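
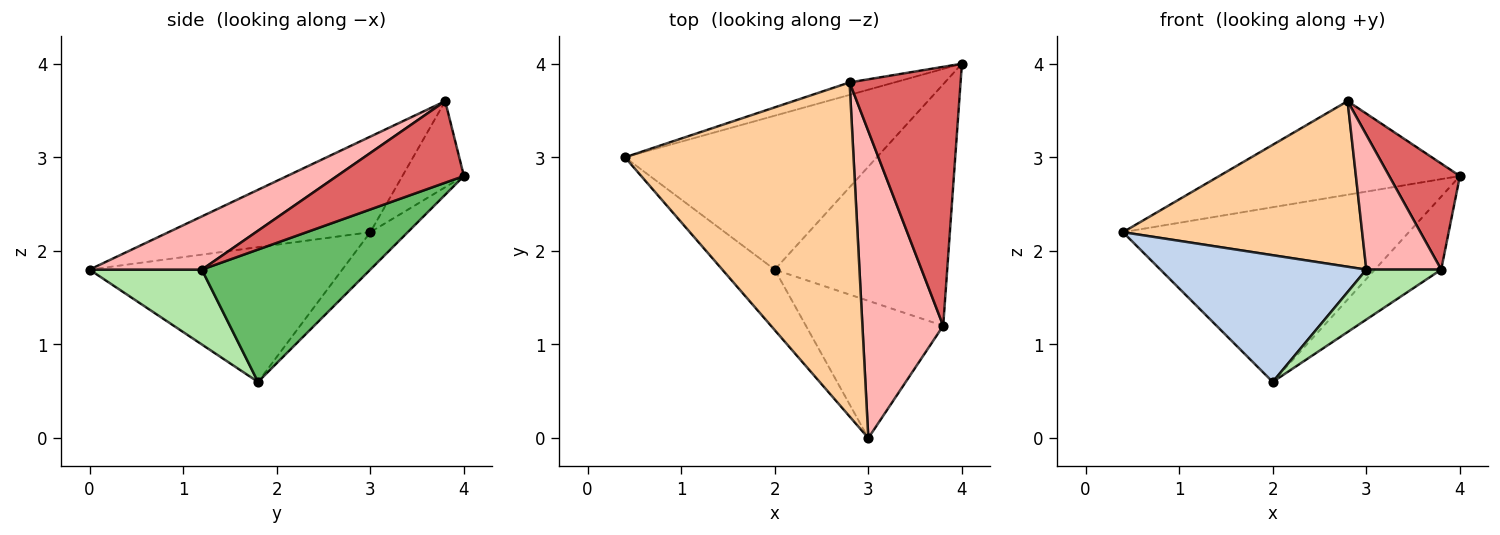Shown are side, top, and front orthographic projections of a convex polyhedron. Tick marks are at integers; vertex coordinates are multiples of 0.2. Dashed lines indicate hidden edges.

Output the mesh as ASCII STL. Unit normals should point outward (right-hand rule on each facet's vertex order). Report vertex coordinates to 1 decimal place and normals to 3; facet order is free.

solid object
 facet normal -0.098 0.747 -0.658
  outer loop
   vertex 2.0 1.8 0.6
   vertex 0.4 3.0 2.2
   vertex 4.0 4.0 2.8
  endloop
 endfacet
 facet normal -0.742 -0.605 -0.289
  outer loop
   vertex 2.0 1.8 0.6
   vertex 3.0 0.0 1.8
   vertex 0.4 3.0 2.2
  endloop
 endfacet
 facet normal -0.246 0.961 -0.128
  outer loop
   vertex 2.8 3.8 3.6
   vertex 4.0 4.0 2.8
   vertex 0.4 3.0 2.2
  endloop
 endfacet
 facet normal -0.351 -0.416 0.839
  outer loop
   vertex 2.8 3.8 3.6
   vertex 0.4 3.0 2.2
   vertex 3.0 0.0 1.8
  endloop
 endfacet
 facet normal 0.592 0.233 -0.771
  outer loop
   vertex 3.8 1.2 1.8
   vertex 2.0 1.8 0.6
   vertex 4.0 4.0 2.8
  endloop
 endfacet
 facet normal 0.456 -0.304 -0.836
  outer loop
   vertex 3.8 1.2 1.8
   vertex 3.0 0.0 1.8
   vertex 2.0 1.8 0.6
  endloop
 endfacet
 facet normal 0.562 -0.313 0.765
  outer loop
   vertex 3.8 1.2 1.8
   vertex 4.0 4.0 2.8
   vertex 2.8 3.8 3.6
  endloop
 endfacet
 facet normal 0.516 -0.344 0.784
  outer loop
   vertex 3.8 1.2 1.8
   vertex 2.8 3.8 3.6
   vertex 3.0 0.0 1.8
  endloop
 endfacet
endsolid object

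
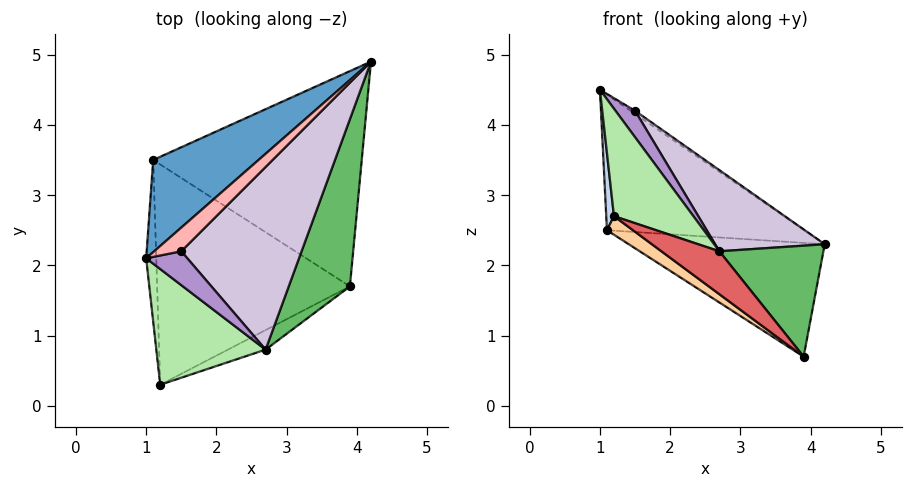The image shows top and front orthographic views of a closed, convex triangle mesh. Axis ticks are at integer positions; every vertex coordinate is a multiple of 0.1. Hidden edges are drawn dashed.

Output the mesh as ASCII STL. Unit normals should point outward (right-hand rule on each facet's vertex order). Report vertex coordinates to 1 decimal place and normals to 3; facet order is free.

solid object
 facet normal -0.320 0.784 0.533
  outer loop
   vertex 1.1 3.5 2.5
   vertex 1.0 2.1 4.5
   vertex 4.2 4.9 2.3
  endloop
 endfacet
 facet normal -0.997 -0.036 -0.075
  outer loop
   vertex 1.1 3.5 2.5
   vertex 1.2 0.3 2.7
   vertex 1.0 2.1 4.5
  endloop
 endfacet
 facet normal -0.259 0.451 -0.854
  outer loop
   vertex 1.1 3.5 2.5
   vertex 4.2 4.9 2.3
   vertex 3.9 1.7 0.7
  endloop
 endfacet
 facet normal -0.570 -0.069 -0.818
  outer loop
   vertex 1.1 3.5 2.5
   vertex 3.9 1.7 0.7
   vertex 1.2 0.3 2.7
  endloop
 endfacet
 facet normal 0.824 -0.313 0.472
  outer loop
   vertex 2.7 0.8 2.2
   vertex 3.9 1.7 0.7
   vertex 4.2 4.9 2.3
  endloop
 endfacet
 facet normal 0.426 -0.616 0.663
  outer loop
   vertex 2.7 0.8 2.2
   vertex 1.0 2.1 4.5
   vertex 1.2 0.3 2.7
  endloop
 endfacet
 facet normal 0.163 -0.898 -0.408
  outer loop
   vertex 2.7 0.8 2.2
   vertex 1.2 0.3 2.7
   vertex 3.9 1.7 0.7
  endloop
 endfacet
 facet normal 0.495 0.112 0.862
  outer loop
   vertex 1.5 2.2 4.2
   vertex 4.2 4.9 2.3
   vertex 1.0 2.1 4.5
  endloop
 endfacet
 facet normal 0.512 -0.529 0.677
  outer loop
   vertex 1.5 2.2 4.2
   vertex 1.0 2.1 4.5
   vertex 2.7 0.8 2.2
  endloop
 endfacet
 facet normal 0.724 -0.280 0.630
  outer loop
   vertex 1.5 2.2 4.2
   vertex 2.7 0.8 2.2
   vertex 4.2 4.9 2.3
  endloop
 endfacet
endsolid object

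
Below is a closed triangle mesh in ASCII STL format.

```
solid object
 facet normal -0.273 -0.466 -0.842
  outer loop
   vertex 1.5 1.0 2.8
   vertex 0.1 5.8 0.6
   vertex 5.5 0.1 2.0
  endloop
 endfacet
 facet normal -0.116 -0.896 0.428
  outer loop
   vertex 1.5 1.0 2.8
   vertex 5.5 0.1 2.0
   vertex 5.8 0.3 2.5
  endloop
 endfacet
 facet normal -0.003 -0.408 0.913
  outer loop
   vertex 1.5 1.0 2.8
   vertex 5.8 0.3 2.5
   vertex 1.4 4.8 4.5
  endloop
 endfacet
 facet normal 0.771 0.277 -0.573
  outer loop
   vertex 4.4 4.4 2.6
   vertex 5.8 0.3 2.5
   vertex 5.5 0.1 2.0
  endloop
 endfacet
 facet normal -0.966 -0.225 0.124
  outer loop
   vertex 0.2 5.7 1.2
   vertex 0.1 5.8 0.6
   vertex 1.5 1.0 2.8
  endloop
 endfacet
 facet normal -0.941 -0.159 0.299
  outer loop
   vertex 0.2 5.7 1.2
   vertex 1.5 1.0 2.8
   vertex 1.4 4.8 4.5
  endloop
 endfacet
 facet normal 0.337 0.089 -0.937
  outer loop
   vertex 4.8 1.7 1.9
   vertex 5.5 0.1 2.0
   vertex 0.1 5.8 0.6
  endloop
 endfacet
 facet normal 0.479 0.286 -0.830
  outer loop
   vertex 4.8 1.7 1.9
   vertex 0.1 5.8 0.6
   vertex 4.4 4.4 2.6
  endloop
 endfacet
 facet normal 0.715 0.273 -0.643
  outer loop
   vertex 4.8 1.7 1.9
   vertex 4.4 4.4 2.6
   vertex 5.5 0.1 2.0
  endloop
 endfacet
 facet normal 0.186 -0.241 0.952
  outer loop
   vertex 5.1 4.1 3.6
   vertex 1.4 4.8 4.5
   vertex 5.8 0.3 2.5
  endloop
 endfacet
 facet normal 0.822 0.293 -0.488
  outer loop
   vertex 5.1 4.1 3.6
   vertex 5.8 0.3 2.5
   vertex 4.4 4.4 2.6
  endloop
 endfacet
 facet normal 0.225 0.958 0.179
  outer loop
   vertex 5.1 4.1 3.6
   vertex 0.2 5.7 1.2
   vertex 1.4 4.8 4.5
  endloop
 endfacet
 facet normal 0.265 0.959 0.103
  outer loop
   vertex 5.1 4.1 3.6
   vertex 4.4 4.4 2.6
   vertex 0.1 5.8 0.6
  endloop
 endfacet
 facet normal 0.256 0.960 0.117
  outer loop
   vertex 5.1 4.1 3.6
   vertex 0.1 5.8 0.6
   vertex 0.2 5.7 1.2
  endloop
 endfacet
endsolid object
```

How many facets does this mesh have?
14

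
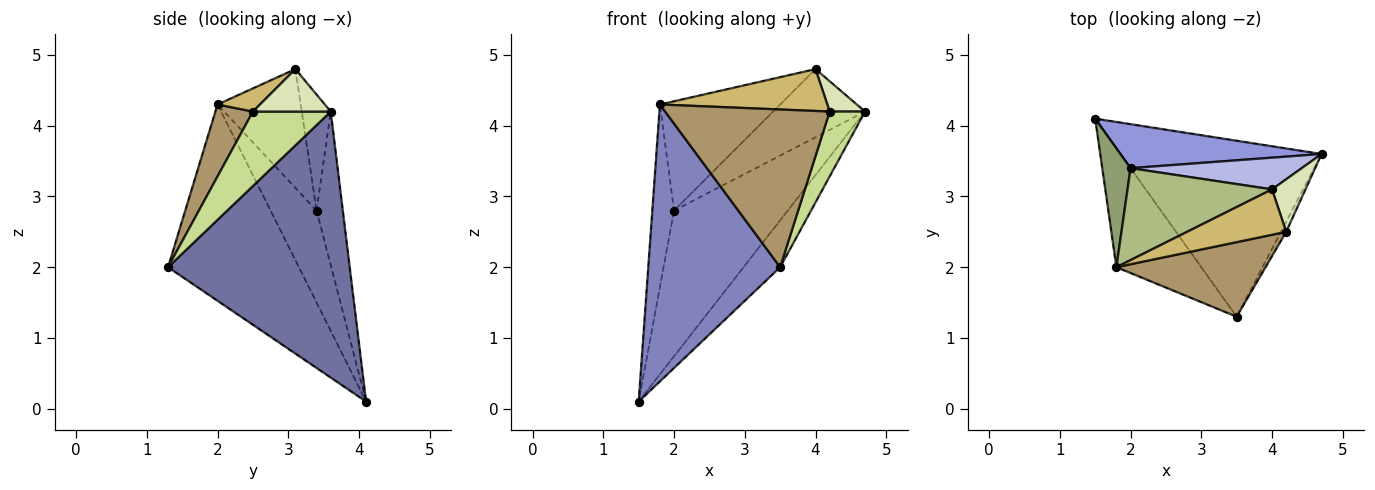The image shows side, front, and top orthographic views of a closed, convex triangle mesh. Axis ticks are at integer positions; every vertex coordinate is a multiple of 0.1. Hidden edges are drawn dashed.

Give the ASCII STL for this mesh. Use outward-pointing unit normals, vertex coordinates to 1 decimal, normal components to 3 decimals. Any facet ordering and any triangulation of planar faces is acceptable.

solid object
 facet normal 0.788 0.159 -0.595
  outer loop
   vertex 3.5 1.3 2.0
   vertex 1.5 4.1 0.1
   vertex 4.7 3.6 4.2
  endloop
 endfacet
 facet normal -0.674 -0.679 -0.291
  outer loop
   vertex 1.8 2.0 4.3
   vertex 1.5 4.1 0.1
   vertex 3.5 1.3 2.0
  endloop
 endfacet
 facet normal -0.216 0.935 0.282
  outer loop
   vertex 2.0 3.4 2.8
   vertex 4.7 3.6 4.2
   vertex 1.5 4.1 0.1
  endloop
 endfacet
 facet normal -0.275 0.872 0.406
  outer loop
   vertex 2.0 3.4 2.8
   vertex 4.0 3.1 4.8
   vertex 4.7 3.6 4.2
  endloop
 endfacet
 facet normal -0.871 0.412 0.268
  outer loop
   vertex 2.0 3.4 2.8
   vertex 1.5 4.1 0.1
   vertex 1.8 2.0 4.3
  endloop
 endfacet
 facet normal -0.468 0.676 0.569
  outer loop
   vertex 2.0 3.4 2.8
   vertex 1.8 2.0 4.3
   vertex 4.0 3.1 4.8
  endloop
 endfacet
 facet normal 0.909 -0.413 -0.064
  outer loop
   vertex 4.2 2.5 4.2
   vertex 3.5 1.3 2.0
   vertex 4.7 3.6 4.2
  endloop
 endfacet
 facet normal 0.740 -0.336 0.583
  outer loop
   vertex 4.2 2.5 4.2
   vertex 4.7 3.6 4.2
   vertex 4.0 3.1 4.8
  endloop
 endfacet
 facet normal 0.202 -0.885 0.419
  outer loop
   vertex 4.2 2.5 4.2
   vertex 1.8 2.0 4.3
   vertex 3.5 1.3 2.0
  endloop
 endfacet
 facet normal 0.169 -0.668 0.725
  outer loop
   vertex 4.2 2.5 4.2
   vertex 4.0 3.1 4.8
   vertex 1.8 2.0 4.3
  endloop
 endfacet
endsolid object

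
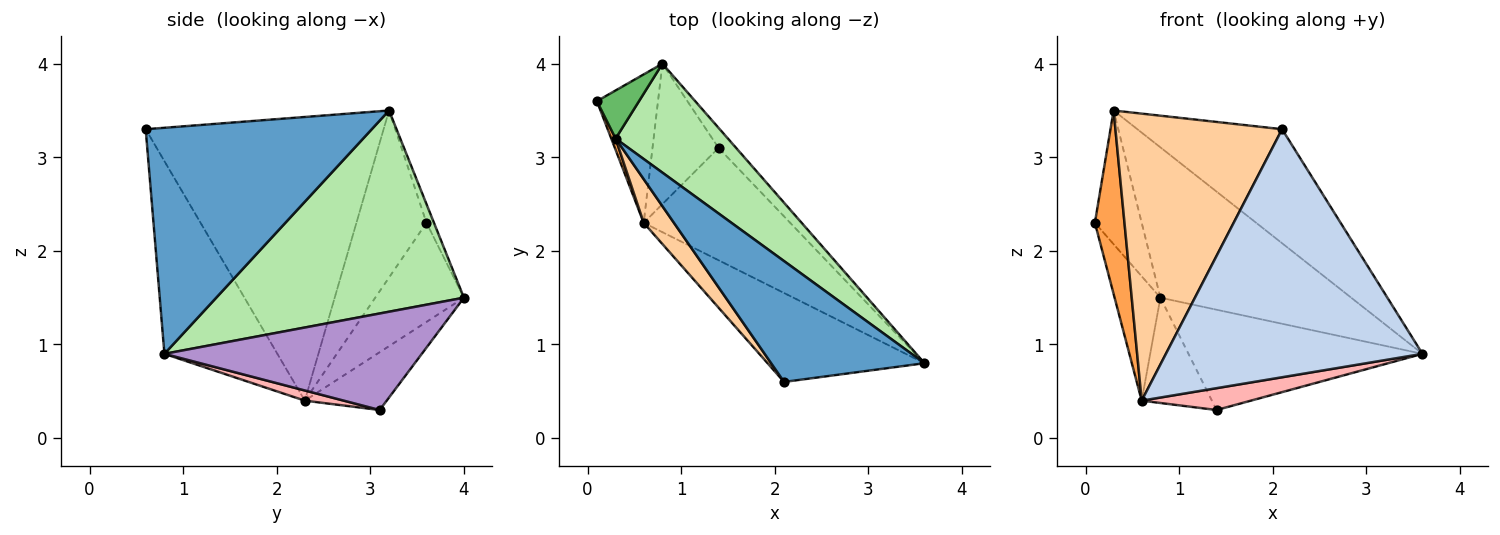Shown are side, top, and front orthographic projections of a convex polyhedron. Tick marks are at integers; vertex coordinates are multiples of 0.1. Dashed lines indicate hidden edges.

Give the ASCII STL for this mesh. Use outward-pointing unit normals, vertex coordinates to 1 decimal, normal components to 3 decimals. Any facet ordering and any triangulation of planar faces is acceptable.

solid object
 facet normal 0.731 0.468 0.496
  outer loop
   vertex 0.3 3.2 3.5
   vertex 2.1 0.6 3.3
   vertex 3.6 0.8 0.9
  endloop
 endfacet
 facet normal -0.383 -0.870 -0.312
  outer loop
   vertex 0.6 2.3 0.4
   vertex 3.6 0.8 0.9
   vertex 2.1 0.6 3.3
  endloop
 endfacet
 facet normal -0.921 -0.389 0.024
  outer loop
   vertex 0.6 2.3 0.4
   vertex 0.3 3.2 3.5
   vertex 0.1 3.6 2.3
  endloop
 endfacet
 facet normal -0.816 -0.572 0.087
  outer loop
   vertex 0.6 2.3 0.4
   vertex 2.1 0.6 3.3
   vertex 0.3 3.2 3.5
  endloop
 endfacet
 facet normal -0.149 0.930 0.335
  outer loop
   vertex 0.8 4.0 1.5
   vertex 0.1 3.6 2.3
   vertex 0.3 3.2 3.5
  endloop
 endfacet
 facet normal 0.725 0.558 0.404
  outer loop
   vertex 0.8 4.0 1.5
   vertex 0.3 3.2 3.5
   vertex 3.6 0.8 0.9
  endloop
 endfacet
 facet normal -0.779 0.403 -0.480
  outer loop
   vertex 0.8 4.0 1.5
   vertex 0.6 2.3 0.4
   vertex 0.1 3.6 2.3
  endloop
 endfacet
 facet normal 0.068 -0.190 -0.979
  outer loop
   vertex 1.4 3.1 0.3
   vertex 3.6 0.8 0.9
   vertex 0.6 2.3 0.4
  endloop
 endfacet
 facet normal 0.733 0.667 -0.133
  outer loop
   vertex 1.4 3.1 0.3
   vertex 0.8 4.0 1.5
   vertex 3.6 0.8 0.9
  endloop
 endfacet
 facet normal -0.573 0.492 -0.655
  outer loop
   vertex 1.4 3.1 0.3
   vertex 0.6 2.3 0.4
   vertex 0.8 4.0 1.5
  endloop
 endfacet
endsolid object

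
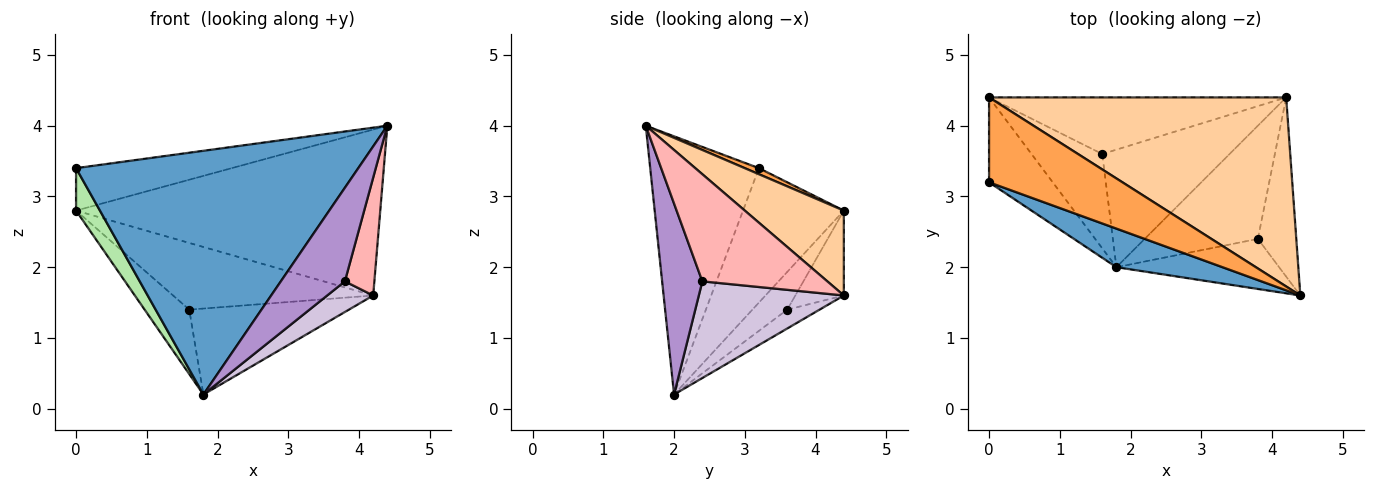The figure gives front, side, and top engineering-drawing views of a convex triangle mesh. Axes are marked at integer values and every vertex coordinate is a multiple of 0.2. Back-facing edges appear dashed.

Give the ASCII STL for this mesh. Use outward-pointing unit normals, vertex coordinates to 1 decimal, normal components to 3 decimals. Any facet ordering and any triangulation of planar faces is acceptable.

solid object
 facet normal -0.356 -0.923 0.146
  outer loop
   vertex 1.8 2.0 0.2
   vertex 4.4 1.6 4.0
   vertex 0.0 3.2 3.4
  endloop
 endfacet
 facet normal -0.119 0.586 -0.801
  outer loop
   vertex 1.6 3.6 1.4
   vertex 4.2 4.4 1.6
   vertex 1.8 2.0 0.2
  endloop
 endfacet
 facet normal 0.041 0.447 0.894
  outer loop
   vertex 0.0 4.4 2.8
   vertex 0.0 3.2 3.4
   vertex 4.4 1.6 4.0
  endloop
 endfacet
 facet normal 0.210 0.645 0.735
  outer loop
   vertex 0.0 4.4 2.8
   vertex 4.4 1.6 4.0
   vertex 4.2 4.4 1.6
  endloop
 endfacet
 facet normal -0.182 0.750 -0.636
  outer loop
   vertex 0.0 4.4 2.8
   vertex 4.2 4.4 1.6
   vertex 1.6 3.6 1.4
  endloop
 endfacet
 facet normal -0.884 -0.209 -0.419
  outer loop
   vertex 0.0 4.4 2.8
   vertex 1.8 2.0 0.2
   vertex 0.0 3.2 3.4
  endloop
 endfacet
 facet normal -0.403 0.516 -0.756
  outer loop
   vertex 0.0 4.4 2.8
   vertex 1.6 3.6 1.4
   vertex 1.8 2.0 0.2
  endloop
 endfacet
 facet normal 0.919 -0.217 -0.329
  outer loop
   vertex 3.8 2.4 1.8
   vertex 4.2 4.4 1.6
   vertex 4.4 1.6 4.0
  endloop
 endfacet
 facet normal 0.484 -0.771 -0.413
  outer loop
   vertex 3.8 2.4 1.8
   vertex 4.4 1.6 4.0
   vertex 1.8 2.0 0.2
  endloop
 endfacet
 facet normal 0.636 -0.202 -0.745
  outer loop
   vertex 3.8 2.4 1.8
   vertex 1.8 2.0 0.2
   vertex 4.2 4.4 1.6
  endloop
 endfacet
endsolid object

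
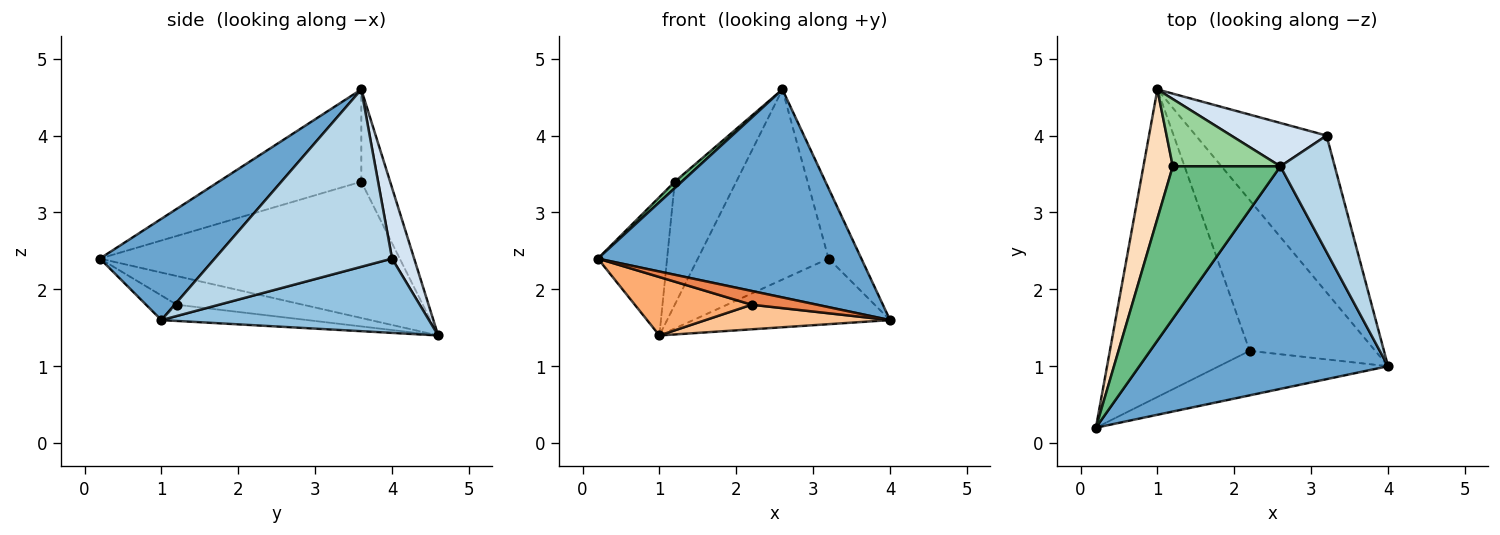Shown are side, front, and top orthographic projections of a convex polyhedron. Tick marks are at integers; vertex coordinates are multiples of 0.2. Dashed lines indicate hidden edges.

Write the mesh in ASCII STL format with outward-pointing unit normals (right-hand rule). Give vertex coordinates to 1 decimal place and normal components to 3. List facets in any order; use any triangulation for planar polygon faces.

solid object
 facet normal 0.285 -0.654 0.700
  outer loop
   vertex 2.6 3.6 4.6
   vertex 0.2 0.2 2.4
   vertex 4.0 1.0 1.6
  endloop
 endfacet
 facet normal 0.465 0.342 -0.817
  outer loop
   vertex 3.2 4.0 2.4
   vertex 4.0 1.0 1.6
   vertex 1.0 4.6 1.4
  endloop
 endfacet
 facet normal 0.942 0.174 0.288
  outer loop
   vertex 3.2 4.0 2.4
   vertex 2.6 3.6 4.6
   vertex 4.0 1.0 1.6
  endloop
 endfacet
 facet normal 0.163 0.962 0.219
  outer loop
   vertex 3.2 4.0 2.4
   vertex 1.0 4.6 1.4
   vertex 2.6 3.6 4.6
  endloop
 endfacet
 facet normal -0.138 -0.292 -0.946
  outer loop
   vertex 2.2 1.2 1.8
   vertex 4.0 1.0 1.6
   vertex 0.2 0.2 2.4
  endloop
 endfacet
 facet normal -0.197 -0.183 -0.963
  outer loop
   vertex 2.2 1.2 1.8
   vertex 0.2 0.2 2.4
   vertex 1.0 4.6 1.4
  endloop
 endfacet
 facet normal -0.127 -0.160 -0.979
  outer loop
   vertex 2.2 1.2 1.8
   vertex 1.0 4.6 1.4
   vertex 4.0 1.0 1.6
  endloop
 endfacet
 facet normal -0.954 0.220 0.205
  outer loop
   vertex 1.2 3.6 3.4
   vertex 1.0 4.6 1.4
   vertex 0.2 0.2 2.4
  endloop
 endfacet
 facet normal -0.650 -0.032 0.759
  outer loop
   vertex 1.2 3.6 3.4
   vertex 0.2 0.2 2.4
   vertex 2.6 3.6 4.6
  endloop
 endfacet
 facet normal -0.380 0.811 0.444
  outer loop
   vertex 1.2 3.6 3.4
   vertex 2.6 3.6 4.6
   vertex 1.0 4.6 1.4
  endloop
 endfacet
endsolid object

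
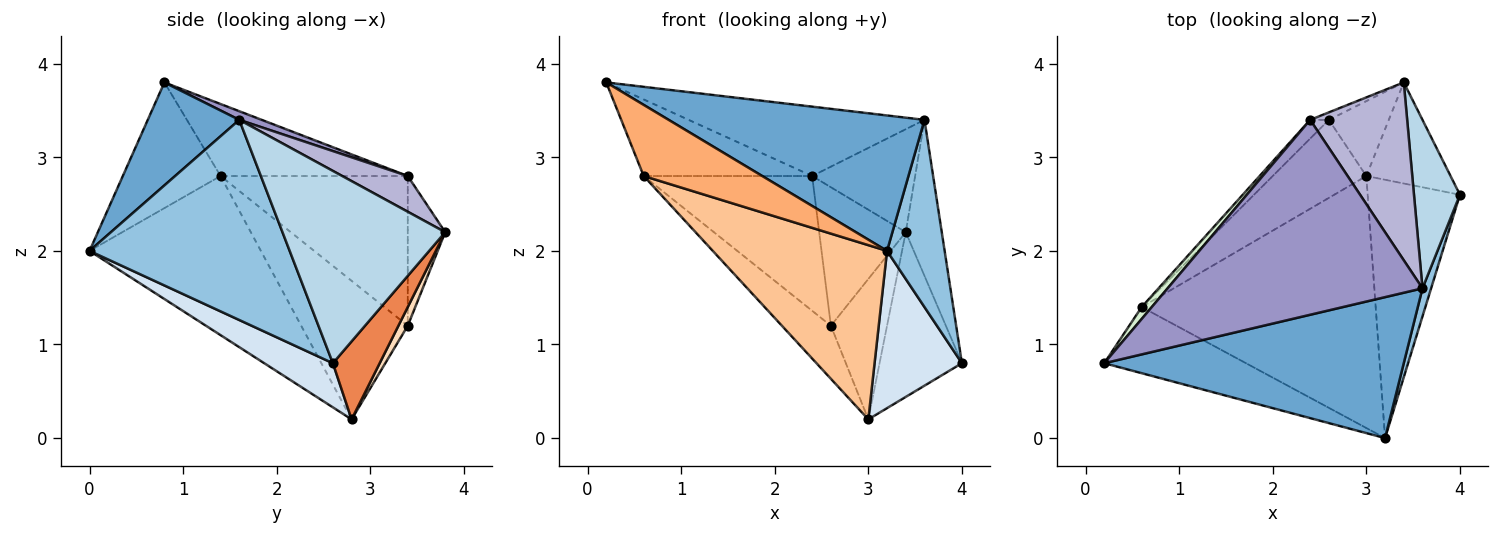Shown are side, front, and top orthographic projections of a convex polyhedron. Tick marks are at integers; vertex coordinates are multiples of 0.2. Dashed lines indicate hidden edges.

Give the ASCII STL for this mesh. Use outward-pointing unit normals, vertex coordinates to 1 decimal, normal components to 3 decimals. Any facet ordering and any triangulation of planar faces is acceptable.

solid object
 facet normal 0.241 -0.673 0.700
  outer loop
   vertex 3.6 1.6 3.4
   vertex 0.2 0.8 3.8
   vertex 3.2 0.0 2.0
  endloop
 endfacet
 facet normal 0.960 -0.276 0.041
  outer loop
   vertex 3.6 1.6 3.4
   vertex 3.2 0.0 2.0
   vertex 4.0 2.6 0.8
  endloop
 endfacet
 facet normal 0.951 0.210 0.227
  outer loop
   vertex 3.6 1.6 3.4
   vertex 4.0 2.6 0.8
   vertex 3.4 3.8 2.2
  endloop
 endfacet
 facet normal 0.378 -0.481 -0.791
  outer loop
   vertex 3.0 2.8 0.2
   vertex 4.0 2.6 0.8
   vertex 3.2 0.0 2.0
  endloop
 endfacet
 facet normal 0.436 0.767 -0.471
  outer loop
   vertex 3.0 2.8 0.2
   vertex 3.4 3.8 2.2
   vertex 4.0 2.6 0.8
  endloop
 endfacet
 facet normal -0.517 -0.627 -0.583
  outer loop
   vertex 0.6 1.4 2.8
   vertex 3.2 0.0 2.0
   vertex 0.2 0.8 3.8
  endloop
 endfacet
 facet normal -0.488 -0.496 -0.718
  outer loop
   vertex 0.6 1.4 2.8
   vertex 3.0 2.8 0.2
   vertex 3.2 0.0 2.0
  endloop
 endfacet
 facet normal 0.145 0.873 -0.466
  outer loop
   vertex 2.6 3.4 1.2
   vertex 3.4 3.8 2.2
   vertex 3.0 2.8 0.2
  endloop
 endfacet
 facet normal -0.774 0.356 -0.523
  outer loop
   vertex 2.6 3.4 1.2
   vertex 3.0 2.8 0.2
   vertex 0.6 1.4 2.8
  endloop
 endfacet
 facet normal -0.396 0.917 -0.050
  outer loop
   vertex 2.4 3.4 2.8
   vertex 3.4 3.8 2.2
   vertex 2.6 3.4 1.2
  endloop
 endfacet
 facet normal -0.740 0.666 -0.093
  outer loop
   vertex 2.4 3.4 2.8
   vertex 2.6 3.4 1.2
   vertex 0.6 1.4 2.8
  endloop
 endfacet
 facet normal -0.739 0.665 0.104
  outer loop
   vertex 2.4 3.4 2.8
   vertex 0.6 1.4 2.8
   vertex 0.2 0.8 3.8
  endloop
 endfacet
 facet normal 0.032 0.335 0.942
  outer loop
   vertex 2.4 3.4 2.8
   vertex 0.2 0.8 3.8
   vertex 3.6 1.6 3.4
  endloop
 endfacet
 facet normal 0.304 0.477 0.825
  outer loop
   vertex 2.4 3.4 2.8
   vertex 3.6 1.6 3.4
   vertex 3.4 3.8 2.2
  endloop
 endfacet
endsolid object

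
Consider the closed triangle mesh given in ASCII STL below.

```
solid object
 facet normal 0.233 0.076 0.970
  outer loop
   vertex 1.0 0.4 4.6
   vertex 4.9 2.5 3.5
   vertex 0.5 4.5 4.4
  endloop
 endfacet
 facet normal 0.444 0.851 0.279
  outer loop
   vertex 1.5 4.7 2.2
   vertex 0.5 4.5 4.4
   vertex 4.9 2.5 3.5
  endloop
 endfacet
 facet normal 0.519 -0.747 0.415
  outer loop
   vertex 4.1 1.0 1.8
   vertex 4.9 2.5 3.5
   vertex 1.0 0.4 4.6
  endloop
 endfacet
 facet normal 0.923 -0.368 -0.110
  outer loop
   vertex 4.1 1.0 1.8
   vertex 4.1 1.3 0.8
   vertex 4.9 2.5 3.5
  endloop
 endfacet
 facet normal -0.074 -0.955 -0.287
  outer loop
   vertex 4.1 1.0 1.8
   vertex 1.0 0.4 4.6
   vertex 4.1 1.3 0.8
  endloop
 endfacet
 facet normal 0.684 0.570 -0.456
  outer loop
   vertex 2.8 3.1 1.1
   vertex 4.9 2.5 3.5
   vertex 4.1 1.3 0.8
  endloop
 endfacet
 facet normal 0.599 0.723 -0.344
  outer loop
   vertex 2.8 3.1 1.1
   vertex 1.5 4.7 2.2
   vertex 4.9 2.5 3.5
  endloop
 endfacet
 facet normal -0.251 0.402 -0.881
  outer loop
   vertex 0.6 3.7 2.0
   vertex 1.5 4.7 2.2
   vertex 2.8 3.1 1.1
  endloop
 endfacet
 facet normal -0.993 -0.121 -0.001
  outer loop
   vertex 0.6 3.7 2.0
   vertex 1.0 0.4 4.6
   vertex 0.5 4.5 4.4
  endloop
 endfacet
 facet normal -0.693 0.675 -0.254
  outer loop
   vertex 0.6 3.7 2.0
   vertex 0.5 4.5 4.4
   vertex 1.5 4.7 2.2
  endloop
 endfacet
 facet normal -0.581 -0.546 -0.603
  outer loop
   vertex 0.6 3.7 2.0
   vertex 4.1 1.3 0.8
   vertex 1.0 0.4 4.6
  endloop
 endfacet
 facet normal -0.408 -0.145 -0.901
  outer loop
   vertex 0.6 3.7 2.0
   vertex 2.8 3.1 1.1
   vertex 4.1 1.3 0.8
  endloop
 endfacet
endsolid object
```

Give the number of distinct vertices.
8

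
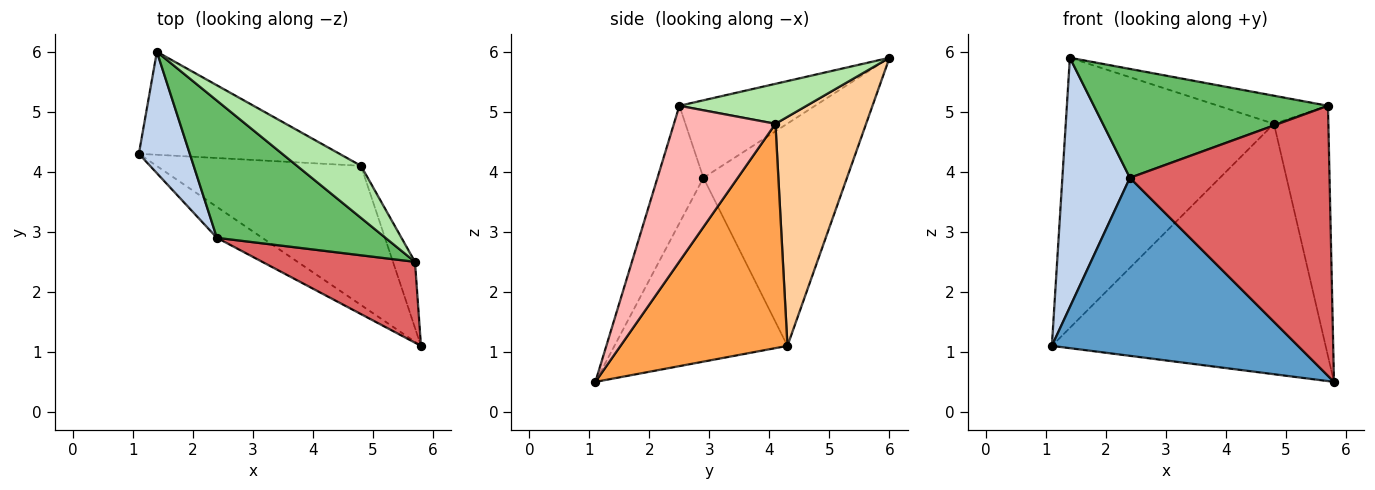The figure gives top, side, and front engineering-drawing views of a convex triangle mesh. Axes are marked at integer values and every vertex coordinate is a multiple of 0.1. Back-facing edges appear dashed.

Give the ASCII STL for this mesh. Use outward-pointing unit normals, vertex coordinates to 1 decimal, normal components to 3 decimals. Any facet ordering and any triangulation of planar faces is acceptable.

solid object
 facet normal -0.569 -0.810 -0.141
  outer loop
   vertex 2.4 2.9 3.9
   vertex 1.1 4.3 1.1
   vertex 5.8 1.1 0.5
  endloop
 endfacet
 facet normal -0.886 -0.417 0.203
  outer loop
   vertex 2.4 2.9 3.9
   vertex 1.4 6.0 5.9
   vertex 1.1 4.3 1.1
  endloop
 endfacet
 facet normal 0.470 0.771 -0.429
  outer loop
   vertex 4.8 4.1 4.8
   vertex 5.8 1.1 0.5
   vertex 1.1 4.3 1.1
  endloop
 endfacet
 facet normal 0.377 0.865 -0.330
  outer loop
   vertex 4.8 4.1 4.8
   vertex 1.1 4.3 1.1
   vertex 1.4 6.0 5.9
  endloop
 endfacet
 facet normal -0.339 -0.585 0.737
  outer loop
   vertex 5.7 2.5 5.1
   vertex 1.4 6.0 5.9
   vertex 2.4 2.9 3.9
  endloop
 endfacet
 facet normal 0.482 0.416 0.771
  outer loop
   vertex 5.7 2.5 5.1
   vertex 4.8 4.1 4.8
   vertex 1.4 6.0 5.9
  endloop
 endfacet
 facet normal -0.215 -0.936 0.280
  outer loop
   vertex 5.7 2.5 5.1
   vertex 2.4 2.9 3.9
   vertex 5.8 1.1 0.5
  endloop
 endfacet
 facet normal 0.875 0.469 -0.124
  outer loop
   vertex 5.7 2.5 5.1
   vertex 5.8 1.1 0.5
   vertex 4.8 4.1 4.8
  endloop
 endfacet
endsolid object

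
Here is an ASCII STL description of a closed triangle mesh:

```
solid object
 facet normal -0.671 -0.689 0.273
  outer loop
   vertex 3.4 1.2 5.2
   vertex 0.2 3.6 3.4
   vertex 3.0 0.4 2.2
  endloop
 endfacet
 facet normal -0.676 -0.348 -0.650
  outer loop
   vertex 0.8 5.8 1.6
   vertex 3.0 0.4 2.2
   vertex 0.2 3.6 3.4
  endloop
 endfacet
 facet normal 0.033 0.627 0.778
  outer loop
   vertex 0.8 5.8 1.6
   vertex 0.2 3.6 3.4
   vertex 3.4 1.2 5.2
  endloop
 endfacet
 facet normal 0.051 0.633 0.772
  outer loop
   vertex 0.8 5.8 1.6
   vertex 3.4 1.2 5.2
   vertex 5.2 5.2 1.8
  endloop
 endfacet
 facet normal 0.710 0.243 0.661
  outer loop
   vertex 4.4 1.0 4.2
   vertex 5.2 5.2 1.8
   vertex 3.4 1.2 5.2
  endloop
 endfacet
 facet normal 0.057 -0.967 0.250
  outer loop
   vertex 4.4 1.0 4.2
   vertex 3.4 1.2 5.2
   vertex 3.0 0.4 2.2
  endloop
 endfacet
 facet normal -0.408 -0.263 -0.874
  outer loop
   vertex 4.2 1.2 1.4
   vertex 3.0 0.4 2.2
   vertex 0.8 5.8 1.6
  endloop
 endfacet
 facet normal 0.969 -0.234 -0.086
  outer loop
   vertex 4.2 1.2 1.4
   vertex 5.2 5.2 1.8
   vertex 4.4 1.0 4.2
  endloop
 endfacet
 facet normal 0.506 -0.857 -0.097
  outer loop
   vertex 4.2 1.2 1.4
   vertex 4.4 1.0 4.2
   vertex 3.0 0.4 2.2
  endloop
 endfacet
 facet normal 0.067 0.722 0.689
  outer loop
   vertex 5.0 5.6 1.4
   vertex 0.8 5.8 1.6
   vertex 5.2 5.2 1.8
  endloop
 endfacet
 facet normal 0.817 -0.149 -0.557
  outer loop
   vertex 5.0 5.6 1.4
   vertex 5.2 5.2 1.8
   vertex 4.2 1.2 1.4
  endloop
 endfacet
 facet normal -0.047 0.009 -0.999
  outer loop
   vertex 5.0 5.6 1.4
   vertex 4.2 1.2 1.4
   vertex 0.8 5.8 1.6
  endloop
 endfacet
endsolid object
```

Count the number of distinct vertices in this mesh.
8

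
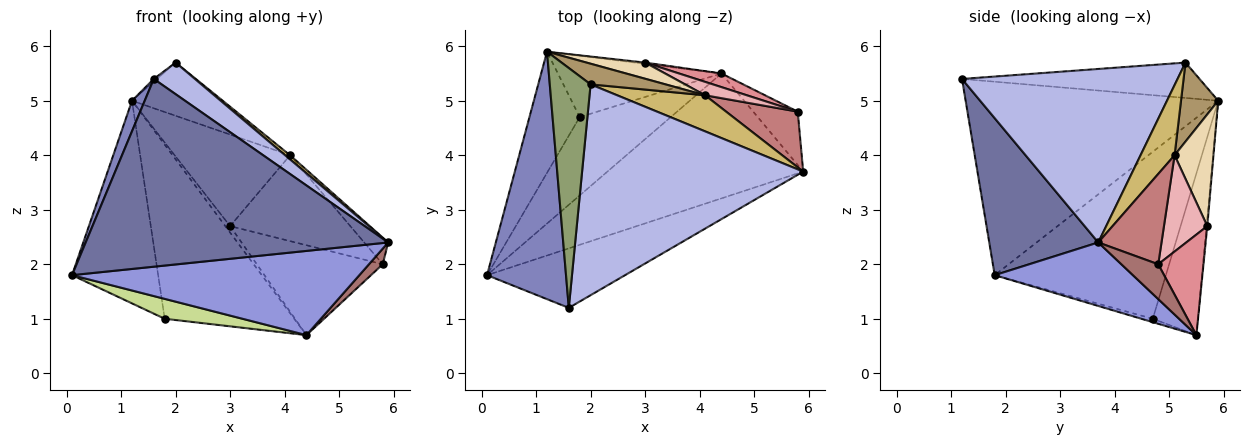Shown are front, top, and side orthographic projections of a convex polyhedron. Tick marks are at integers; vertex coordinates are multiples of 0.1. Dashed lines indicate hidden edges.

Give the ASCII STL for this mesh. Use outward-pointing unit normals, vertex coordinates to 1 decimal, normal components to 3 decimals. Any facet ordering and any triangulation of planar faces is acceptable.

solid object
 facet normal 0.325 -0.902 -0.286
  outer loop
   vertex 1.6 1.2 5.4
   vertex 0.1 1.8 1.8
   vertex 5.9 3.7 2.4
  endloop
 endfacet
 facet normal -0.925 -0.047 0.378
  outer loop
   vertex 1.6 1.2 5.4
   vertex 1.2 5.9 5.0
   vertex 0.1 1.8 1.8
  endloop
 endfacet
 facet normal 0.260 -0.540 -0.801
  outer loop
   vertex 4.4 5.5 0.7
   vertex 5.9 3.7 2.4
   vertex 0.1 1.8 1.8
  endloop
 endfacet
 facet normal 0.613 -0.117 0.781
  outer loop
   vertex 2.0 5.3 5.7
   vertex 1.6 1.2 5.4
   vertex 5.9 3.7 2.4
  endloop
 endfacet
 facet normal -0.655 0.009 0.756
  outer loop
   vertex 2.0 5.3 5.7
   vertex 1.2 5.9 5.0
   vertex 1.6 1.2 5.4
  endloop
 endfacet
 facet normal -0.863 0.434 -0.260
  outer loop
   vertex 1.8 4.7 1.0
   vertex 0.1 1.8 1.8
   vertex 1.2 5.9 5.0
  endloop
 endfacet
 facet normal -0.036 -0.246 -0.969
  outer loop
   vertex 1.8 4.7 1.0
   vertex 4.4 5.5 0.7
   vertex 0.1 1.8 1.8
  endloop
 endfacet
 facet normal -0.312 0.896 -0.316
  outer loop
   vertex 1.8 4.7 1.0
   vertex 1.2 5.9 5.0
   vertex 4.4 5.5 0.7
  endloop
 endfacet
 facet normal 0.357 0.871 0.338
  outer loop
   vertex 4.1 5.1 4.0
   vertex 1.2 5.9 5.0
   vertex 2.0 5.3 5.7
  endloop
 endfacet
 facet normal 0.621 -0.090 0.778
  outer loop
   vertex 4.1 5.1 4.0
   vertex 2.0 5.3 5.7
   vertex 5.9 3.7 2.4
  endloop
 endfacet
 facet normal -0.153 0.967 -0.204
  outer loop
   vertex 3.0 5.7 2.7
   vertex 4.4 5.5 0.7
   vertex 1.2 5.9 5.0
  endloop
 endfacet
 facet normal 0.315 0.935 0.165
  outer loop
   vertex 3.0 5.7 2.7
   vertex 1.2 5.9 5.0
   vertex 4.1 5.1 4.0
  endloop
 endfacet
 facet normal 0.600 -0.225 -0.768
  outer loop
   vertex 5.8 4.8 2.0
   vertex 5.9 3.7 2.4
   vertex 4.4 5.5 0.7
  endloop
 endfacet
 facet normal 0.751 0.285 0.596
  outer loop
   vertex 5.8 4.8 2.0
   vertex 4.1 5.1 4.0
   vertex 5.9 3.7 2.4
  endloop
 endfacet
 facet normal 0.335 0.932 0.141
  outer loop
   vertex 5.8 4.8 2.0
   vertex 4.4 5.5 0.7
   vertex 3.0 5.7 2.7
  endloop
 endfacet
 facet normal 0.336 0.931 0.146
  outer loop
   vertex 5.8 4.8 2.0
   vertex 3.0 5.7 2.7
   vertex 4.1 5.1 4.0
  endloop
 endfacet
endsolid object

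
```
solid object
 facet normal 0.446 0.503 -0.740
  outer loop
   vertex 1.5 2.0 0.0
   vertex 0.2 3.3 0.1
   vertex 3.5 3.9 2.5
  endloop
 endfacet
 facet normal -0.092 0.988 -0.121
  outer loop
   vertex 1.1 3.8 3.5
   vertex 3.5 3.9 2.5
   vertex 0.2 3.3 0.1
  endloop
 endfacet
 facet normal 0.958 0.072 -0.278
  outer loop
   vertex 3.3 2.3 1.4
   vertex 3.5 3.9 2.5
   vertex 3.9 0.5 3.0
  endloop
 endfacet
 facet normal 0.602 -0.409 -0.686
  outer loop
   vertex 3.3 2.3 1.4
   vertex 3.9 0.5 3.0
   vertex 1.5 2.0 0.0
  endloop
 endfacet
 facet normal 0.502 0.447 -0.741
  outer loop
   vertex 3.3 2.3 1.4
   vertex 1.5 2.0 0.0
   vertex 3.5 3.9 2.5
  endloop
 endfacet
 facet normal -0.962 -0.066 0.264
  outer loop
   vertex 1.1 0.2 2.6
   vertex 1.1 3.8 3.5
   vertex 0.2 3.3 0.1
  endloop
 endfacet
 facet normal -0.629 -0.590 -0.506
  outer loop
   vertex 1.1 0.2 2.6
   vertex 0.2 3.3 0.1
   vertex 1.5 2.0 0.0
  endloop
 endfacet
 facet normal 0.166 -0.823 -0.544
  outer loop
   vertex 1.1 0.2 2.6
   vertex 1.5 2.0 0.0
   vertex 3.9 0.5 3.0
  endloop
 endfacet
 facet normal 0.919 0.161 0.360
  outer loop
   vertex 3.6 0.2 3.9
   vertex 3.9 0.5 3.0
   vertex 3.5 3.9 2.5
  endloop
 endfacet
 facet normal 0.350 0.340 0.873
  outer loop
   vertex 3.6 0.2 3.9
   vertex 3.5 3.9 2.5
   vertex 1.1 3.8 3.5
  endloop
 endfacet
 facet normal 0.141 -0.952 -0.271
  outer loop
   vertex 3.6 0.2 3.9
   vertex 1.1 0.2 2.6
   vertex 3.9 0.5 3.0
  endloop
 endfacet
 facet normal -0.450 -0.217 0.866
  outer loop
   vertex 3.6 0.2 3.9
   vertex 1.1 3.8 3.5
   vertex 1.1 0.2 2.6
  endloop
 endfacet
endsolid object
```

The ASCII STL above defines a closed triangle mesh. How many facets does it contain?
12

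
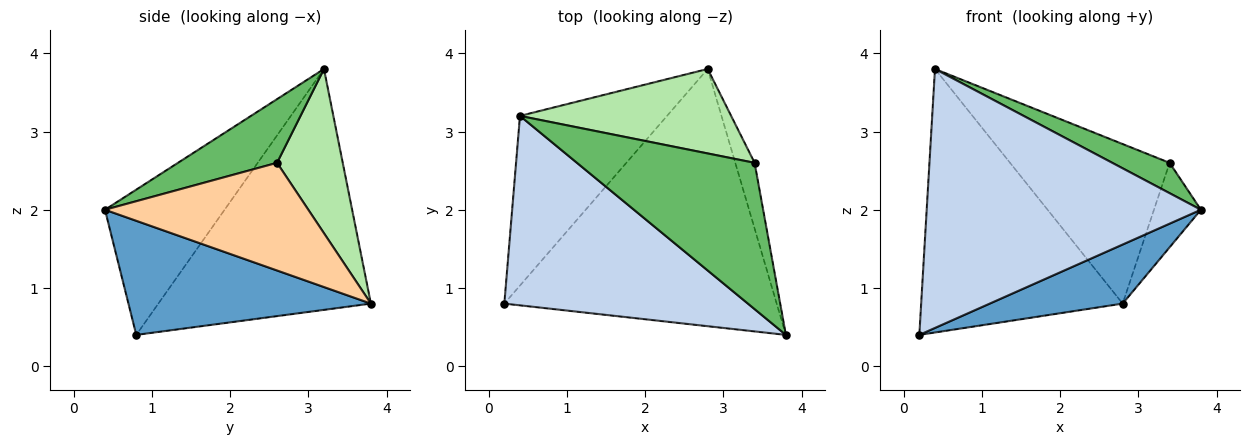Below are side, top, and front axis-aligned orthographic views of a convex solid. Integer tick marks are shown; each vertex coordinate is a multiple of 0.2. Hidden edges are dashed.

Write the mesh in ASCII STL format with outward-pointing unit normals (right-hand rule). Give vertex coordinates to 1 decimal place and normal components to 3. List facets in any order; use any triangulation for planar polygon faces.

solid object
 facet normal 0.378 -0.207 -0.902
  outer loop
   vertex 2.8 3.8 0.8
   vertex 3.8 0.4 2.0
   vertex 0.2 0.8 0.4
  endloop
 endfacet
 facet normal -0.332 -0.761 0.557
  outer loop
   vertex 0.4 3.2 3.8
   vertex 0.2 0.8 0.4
   vertex 3.8 0.4 2.0
  endloop
 endfacet
 facet normal -0.664 0.629 -0.405
  outer loop
   vertex 0.4 3.2 3.8
   vertex 2.8 3.8 0.8
   vertex 0.2 0.8 0.4
  endloop
 endfacet
 facet normal 0.960 0.221 -0.172
  outer loop
   vertex 3.4 2.6 2.6
   vertex 3.8 0.4 2.0
   vertex 2.8 3.8 0.8
  endloop
 endfacet
 facet normal 0.331 -0.192 0.924
  outer loop
   vertex 3.4 2.6 2.6
   vertex 0.4 3.2 3.8
   vertex 3.8 0.4 2.0
  endloop
 endfacet
 facet normal 0.342 0.831 0.440
  outer loop
   vertex 3.4 2.6 2.6
   vertex 2.8 3.8 0.8
   vertex 0.4 3.2 3.8
  endloop
 endfacet
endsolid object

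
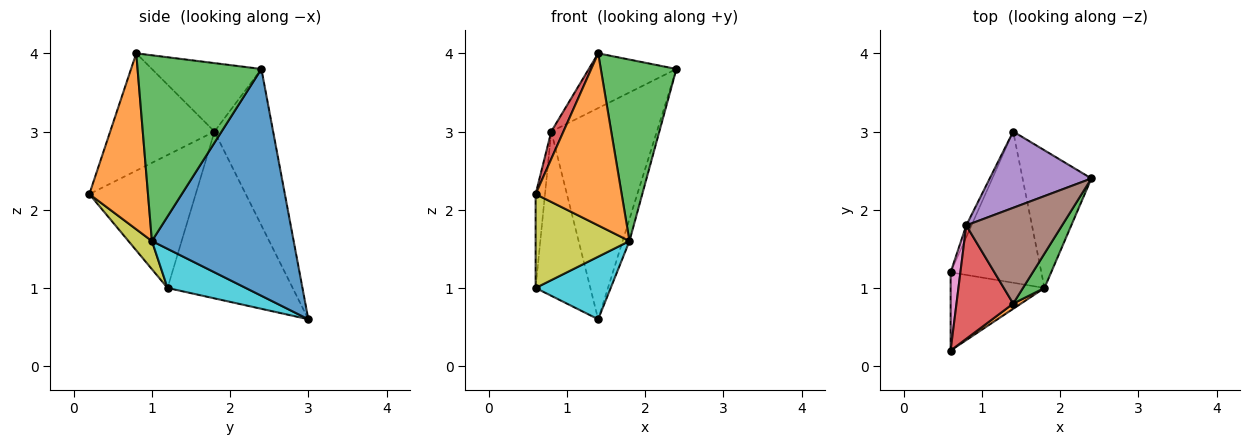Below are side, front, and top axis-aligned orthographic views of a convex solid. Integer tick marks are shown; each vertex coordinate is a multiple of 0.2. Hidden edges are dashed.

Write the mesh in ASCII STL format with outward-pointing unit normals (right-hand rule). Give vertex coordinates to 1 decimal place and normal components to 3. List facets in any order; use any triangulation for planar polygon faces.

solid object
 facet normal 0.956 0.046 -0.290
  outer loop
   vertex 1.8 1.0 1.6
   vertex 1.4 3.0 0.6
   vertex 2.4 2.4 3.8
  endloop
 endfacet
 facet normal 0.563 -0.826 0.025
  outer loop
   vertex 1.8 1.0 1.6
   vertex 1.4 0.8 4.0
   vertex 0.6 0.2 2.2
  endloop
 endfacet
 facet normal 0.849 -0.519 0.098
  outer loop
   vertex 1.8 1.0 1.6
   vertex 2.4 2.4 3.8
   vertex 1.4 0.8 4.0
  endloop
 endfacet
 facet normal -0.895 -0.104 0.433
  outer loop
   vertex 0.8 1.8 3.0
   vertex 0.6 0.2 2.2
   vertex 1.4 0.8 4.0
  endloop
 endfacet
 facet normal -0.463 0.834 0.301
  outer loop
   vertex 0.8 1.8 3.0
   vertex 2.4 2.4 3.8
   vertex 1.4 3.0 0.6
  endloop
 endfacet
 facet normal -0.527 0.422 0.738
  outer loop
   vertex 0.8 1.8 3.0
   vertex 1.4 0.8 4.0
   vertex 2.4 2.4 3.8
  endloop
 endfacet
 facet normal -0.993 0.088 0.073
  outer loop
   vertex 0.6 1.2 1.0
   vertex 0.6 0.2 2.2
   vertex 0.8 1.8 3.0
  endloop
 endfacet
 facet normal -0.916 0.401 -0.029
  outer loop
   vertex 0.6 1.2 1.0
   vertex 0.8 1.8 3.0
   vertex 1.4 3.0 0.6
  endloop
 endfacet
 facet normal 0.189 -0.754 -0.629
  outer loop
   vertex 0.6 1.2 1.0
   vertex 1.8 1.0 1.6
   vertex 0.6 0.2 2.2
  endloop
 endfacet
 facet normal 0.370 -0.355 -0.858
  outer loop
   vertex 0.6 1.2 1.0
   vertex 1.4 3.0 0.6
   vertex 1.8 1.0 1.6
  endloop
 endfacet
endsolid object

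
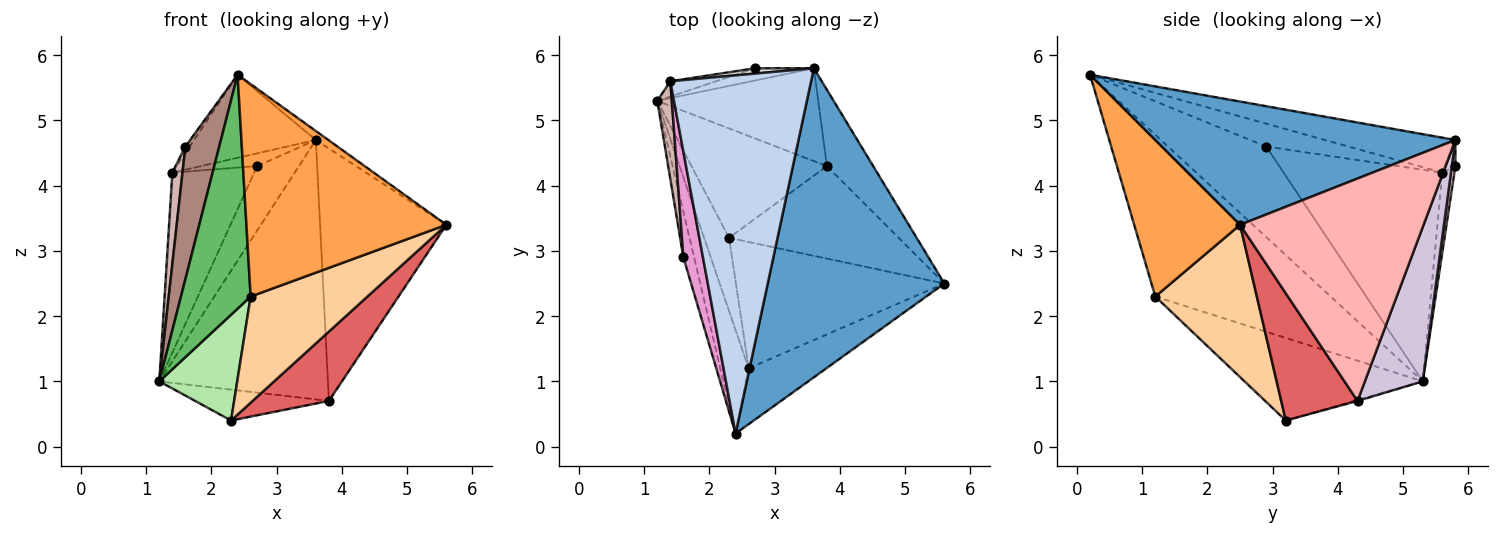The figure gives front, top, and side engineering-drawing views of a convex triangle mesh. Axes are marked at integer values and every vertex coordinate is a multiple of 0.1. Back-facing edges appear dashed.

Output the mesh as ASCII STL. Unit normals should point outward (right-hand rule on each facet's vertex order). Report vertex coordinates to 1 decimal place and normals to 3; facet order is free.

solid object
 facet normal 0.572 0.024 0.820
  outer loop
   vertex 3.6 5.8 4.7
   vertex 2.4 0.2 5.7
   vertex 5.6 2.5 3.4
  endloop
 endfacet
 facet normal -0.235 0.219 0.947
  outer loop
   vertex 1.4 5.6 4.2
   vertex 2.4 0.2 5.7
   vertex 3.6 5.8 4.7
  endloop
 endfacet
 facet normal 0.456 -0.861 -0.226
  outer loop
   vertex 2.6 1.2 2.3
   vertex 5.6 2.5 3.4
   vertex 2.4 0.2 5.7
  endloop
 endfacet
 facet normal 0.488 -0.561 -0.668
  outer loop
   vertex 2.6 1.2 2.3
   vertex 2.3 3.2 0.4
   vertex 5.6 2.5 3.4
  endloop
 endfacet
 facet normal -0.917 -0.364 -0.161
  outer loop
   vertex 2.6 1.2 2.3
   vertex 2.4 0.2 5.7
   vertex 1.2 5.3 1.0
  endloop
 endfacet
 facet normal -0.883 -0.386 -0.267
  outer loop
   vertex 2.6 1.2 2.3
   vertex 1.2 5.3 1.0
   vertex 2.3 3.2 0.4
  endloop
 endfacet
 facet normal 0.514 -0.514 -0.686
  outer loop
   vertex 3.8 4.3 0.7
   vertex 5.6 2.5 3.4
   vertex 2.3 3.2 0.4
  endloop
 endfacet
 facet normal 0.812 0.559 -0.169
  outer loop
   vertex 3.8 4.3 0.7
   vertex 3.6 5.8 4.7
   vertex 5.6 2.5 3.4
  endloop
 endfacet
 facet normal -0.007 0.272 -0.962
  outer loop
   vertex 3.8 4.3 0.7
   vertex 2.3 3.2 0.4
   vertex 1.2 5.3 1.0
  endloop
 endfacet
 facet normal 0.308 0.896 -0.321
  outer loop
   vertex 3.8 4.3 0.7
   vertex 1.2 5.3 1.0
   vertex 3.6 5.8 4.7
  endloop
 endfacet
 facet normal -0.940 -0.324 -0.111
  outer loop
   vertex 1.6 2.9 4.6
   vertex 1.2 5.3 1.0
   vertex 2.4 0.2 5.7
  endloop
 endfacet
 facet normal -0.996 -0.064 0.068
  outer loop
   vertex 1.6 2.9 4.6
   vertex 1.4 5.6 4.2
   vertex 1.2 5.3 1.0
  endloop
 endfacet
 facet normal -0.759 0.040 0.650
  outer loop
   vertex 1.6 2.9 4.6
   vertex 2.4 0.2 5.7
   vertex 1.4 5.6 4.2
  endloop
 endfacet
 facet normal 0.083 0.979 -0.186
  outer loop
   vertex 2.7 5.8 4.3
   vertex 3.6 5.8 4.7
   vertex 1.2 5.3 1.0
  endloop
 endfacet
 facet normal -0.145 0.986 -0.083
  outer loop
   vertex 2.7 5.8 4.3
   vertex 1.2 5.3 1.0
   vertex 1.4 5.6 4.2
  endloop
 endfacet
 facet normal -0.169 0.909 0.381
  outer loop
   vertex 2.7 5.8 4.3
   vertex 1.4 5.6 4.2
   vertex 3.6 5.8 4.7
  endloop
 endfacet
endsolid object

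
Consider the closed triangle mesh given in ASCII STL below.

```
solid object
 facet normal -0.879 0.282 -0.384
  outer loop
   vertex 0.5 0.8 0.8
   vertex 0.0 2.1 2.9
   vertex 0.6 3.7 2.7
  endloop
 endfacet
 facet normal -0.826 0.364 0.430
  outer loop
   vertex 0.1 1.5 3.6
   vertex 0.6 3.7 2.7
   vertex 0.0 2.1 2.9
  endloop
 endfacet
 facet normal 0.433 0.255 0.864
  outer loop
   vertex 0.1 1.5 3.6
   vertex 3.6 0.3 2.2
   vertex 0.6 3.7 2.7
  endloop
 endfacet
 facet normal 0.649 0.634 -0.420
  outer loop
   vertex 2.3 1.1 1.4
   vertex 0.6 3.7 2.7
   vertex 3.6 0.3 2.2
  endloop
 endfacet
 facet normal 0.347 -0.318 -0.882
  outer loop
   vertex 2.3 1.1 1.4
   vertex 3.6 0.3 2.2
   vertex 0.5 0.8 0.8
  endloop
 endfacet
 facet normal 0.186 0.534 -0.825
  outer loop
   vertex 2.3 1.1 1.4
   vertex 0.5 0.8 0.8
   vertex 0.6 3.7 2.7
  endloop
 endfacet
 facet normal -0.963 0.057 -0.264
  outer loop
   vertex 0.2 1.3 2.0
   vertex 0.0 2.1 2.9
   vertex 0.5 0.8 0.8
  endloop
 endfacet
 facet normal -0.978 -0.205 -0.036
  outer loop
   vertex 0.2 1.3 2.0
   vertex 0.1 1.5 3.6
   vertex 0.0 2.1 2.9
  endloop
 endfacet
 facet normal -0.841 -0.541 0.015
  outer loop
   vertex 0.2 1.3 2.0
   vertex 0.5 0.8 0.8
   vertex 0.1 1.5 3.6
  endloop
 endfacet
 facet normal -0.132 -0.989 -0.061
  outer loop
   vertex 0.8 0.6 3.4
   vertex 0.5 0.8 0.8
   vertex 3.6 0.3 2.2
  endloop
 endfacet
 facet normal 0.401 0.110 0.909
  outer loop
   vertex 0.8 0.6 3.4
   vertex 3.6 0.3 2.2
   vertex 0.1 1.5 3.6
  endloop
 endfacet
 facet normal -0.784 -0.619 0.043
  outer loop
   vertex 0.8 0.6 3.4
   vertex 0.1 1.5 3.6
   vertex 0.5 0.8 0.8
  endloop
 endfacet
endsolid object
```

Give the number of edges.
18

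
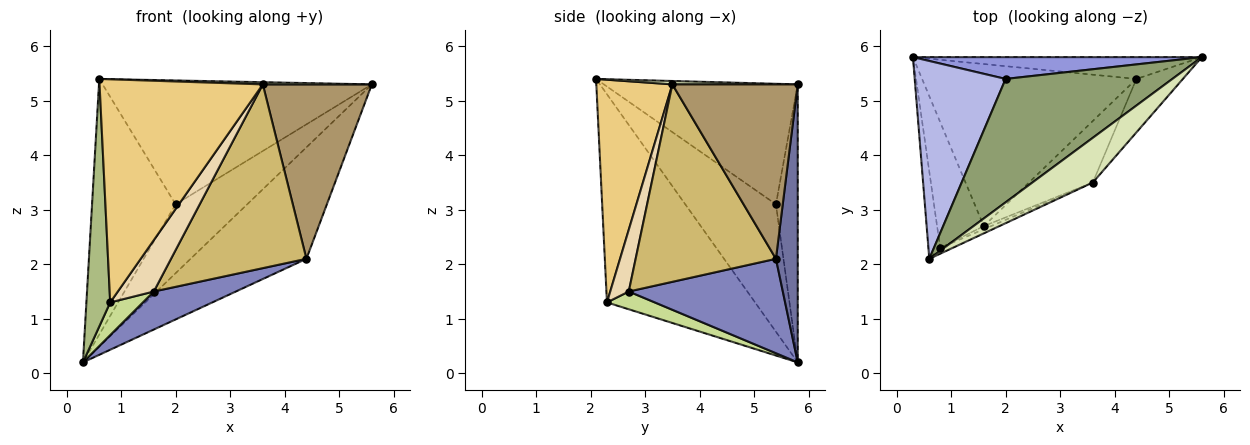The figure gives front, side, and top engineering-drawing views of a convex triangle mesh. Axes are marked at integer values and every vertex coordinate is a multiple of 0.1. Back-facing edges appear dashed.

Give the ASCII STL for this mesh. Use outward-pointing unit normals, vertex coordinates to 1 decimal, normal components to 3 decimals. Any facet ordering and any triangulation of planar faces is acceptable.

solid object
 facet normal 0.182 0.965 -0.189
  outer loop
   vertex 4.4 5.4 2.1
   vertex 0.3 5.8 0.2
   vertex 5.6 5.8 5.3
  endloop
 endfacet
 facet normal 0.394 -0.210 -0.895
  outer loop
   vertex 4.4 5.4 2.1
   vertex 1.6 2.7 1.5
   vertex 0.3 5.8 0.2
  endloop
 endfacet
 facet normal -0.279 0.916 0.290
  outer loop
   vertex 2.0 5.4 3.1
   vertex 5.6 5.8 5.3
   vertex 0.3 5.8 0.2
  endloop
 endfacet
 facet normal -0.651 0.600 0.465
  outer loop
   vertex 2.0 5.4 3.1
   vertex 0.3 5.8 0.2
   vertex 0.6 2.1 5.4
  endloop
 endfacet
 facet normal -0.454 0.631 0.629
  outer loop
   vertex 2.0 5.4 3.1
   vertex 0.6 2.1 5.4
   vertex 5.6 5.8 5.3
  endloop
 endfacet
 facet normal -0.986 -0.158 -0.056
  outer loop
   vertex 0.8 2.3 1.3
   vertex 0.6 2.1 5.4
   vertex 0.3 5.8 0.2
  endloop
 endfacet
 facet normal 0.345 -0.236 -0.908
  outer loop
   vertex 0.8 2.3 1.3
   vertex 0.3 5.8 0.2
   vertex 1.6 2.7 1.5
  endloop
 endfacet
 facet normal 0.056 -0.049 0.997
  outer loop
   vertex 3.6 3.5 5.3
   vertex 5.6 5.8 5.3
   vertex 0.6 2.1 5.4
  endloop
 endfacet
 facet normal 0.740 -0.643 -0.197
  outer loop
   vertex 3.6 3.5 5.3
   vertex 4.4 5.4 2.1
   vertex 5.6 5.8 5.3
  endloop
 endfacet
 facet normal 0.701 -0.676 -0.226
  outer loop
   vertex 3.6 3.5 5.3
   vertex 1.6 2.7 1.5
   vertex 4.4 5.4 2.1
  endloop
 endfacet
 facet normal 0.422 -0.906 -0.024
  outer loop
   vertex 3.6 3.5 5.3
   vertex 0.6 2.1 5.4
   vertex 0.8 2.3 1.3
  endloop
 endfacet
 facet normal 0.457 -0.888 -0.054
  outer loop
   vertex 3.6 3.5 5.3
   vertex 0.8 2.3 1.3
   vertex 1.6 2.7 1.5
  endloop
 endfacet
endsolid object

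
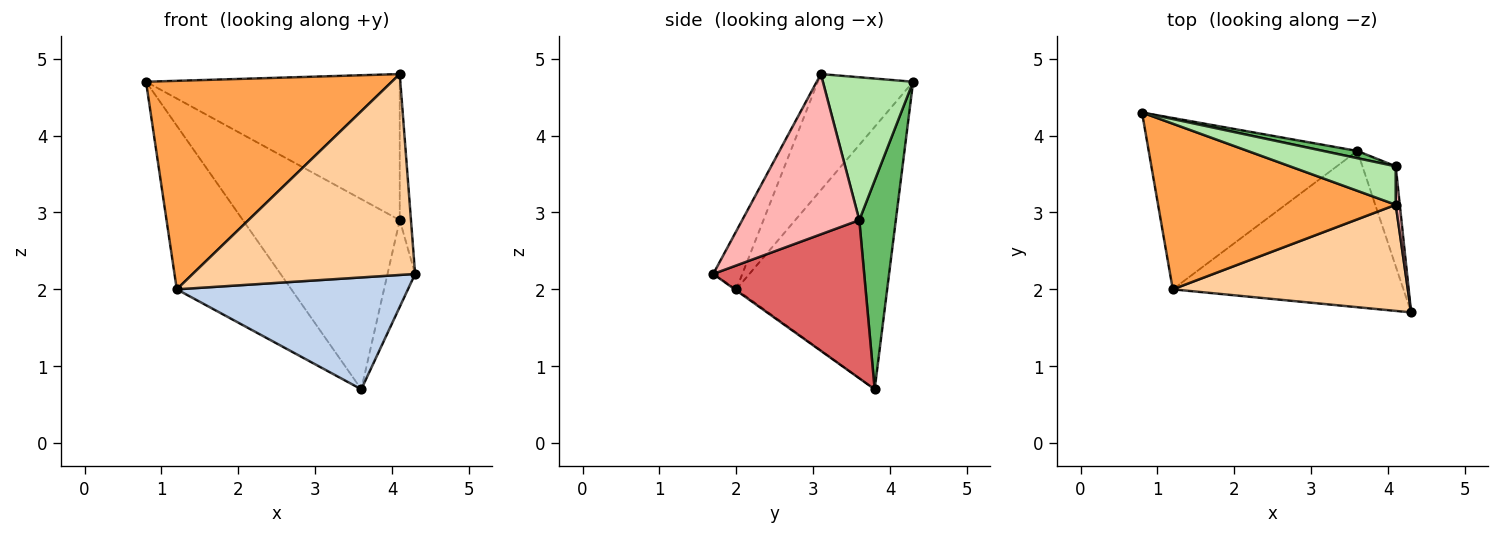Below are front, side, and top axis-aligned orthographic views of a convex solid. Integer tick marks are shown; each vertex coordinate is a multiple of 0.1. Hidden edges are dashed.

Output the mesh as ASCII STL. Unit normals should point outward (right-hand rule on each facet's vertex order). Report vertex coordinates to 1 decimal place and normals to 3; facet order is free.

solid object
 facet normal -0.673 0.511 -0.535
  outer loop
   vertex 1.2 2.0 2.0
   vertex 0.8 4.3 4.7
   vertex 3.6 3.8 0.7
  endloop
 endfacet
 facet normal -0.004 -0.582 -0.813
  outer loop
   vertex 1.2 2.0 2.0
   vertex 3.6 3.8 0.7
   vertex 4.3 1.7 2.2
  endloop
 endfacet
 facet normal -0.290 -0.749 0.595
  outer loop
   vertex 1.2 2.0 2.0
   vertex 4.1 3.1 4.8
   vertex 0.8 4.3 4.7
  endloop
 endfacet
 facet normal -0.115 -0.878 0.464
  outer loop
   vertex 1.2 2.0 2.0
   vertex 4.3 1.7 2.2
   vertex 4.1 3.1 4.8
  endloop
 endfacet
 facet normal 0.227 0.973 0.037
  outer loop
   vertex 4.1 3.6 2.9
   vertex 3.6 3.8 0.7
   vertex 0.8 4.3 4.7
  endloop
 endfacet
 facet normal 0.325 0.914 0.241
  outer loop
   vertex 4.1 3.6 2.9
   vertex 0.8 4.3 4.7
   vertex 4.1 3.1 4.8
  endloop
 endfacet
 facet normal 0.963 0.176 -0.203
  outer loop
   vertex 4.1 3.6 2.9
   vertex 4.3 1.7 2.2
   vertex 3.6 3.8 0.7
  endloop
 endfacet
 facet normal 0.995 0.095 0.025
  outer loop
   vertex 4.1 3.6 2.9
   vertex 4.1 3.1 4.8
   vertex 4.3 1.7 2.2
  endloop
 endfacet
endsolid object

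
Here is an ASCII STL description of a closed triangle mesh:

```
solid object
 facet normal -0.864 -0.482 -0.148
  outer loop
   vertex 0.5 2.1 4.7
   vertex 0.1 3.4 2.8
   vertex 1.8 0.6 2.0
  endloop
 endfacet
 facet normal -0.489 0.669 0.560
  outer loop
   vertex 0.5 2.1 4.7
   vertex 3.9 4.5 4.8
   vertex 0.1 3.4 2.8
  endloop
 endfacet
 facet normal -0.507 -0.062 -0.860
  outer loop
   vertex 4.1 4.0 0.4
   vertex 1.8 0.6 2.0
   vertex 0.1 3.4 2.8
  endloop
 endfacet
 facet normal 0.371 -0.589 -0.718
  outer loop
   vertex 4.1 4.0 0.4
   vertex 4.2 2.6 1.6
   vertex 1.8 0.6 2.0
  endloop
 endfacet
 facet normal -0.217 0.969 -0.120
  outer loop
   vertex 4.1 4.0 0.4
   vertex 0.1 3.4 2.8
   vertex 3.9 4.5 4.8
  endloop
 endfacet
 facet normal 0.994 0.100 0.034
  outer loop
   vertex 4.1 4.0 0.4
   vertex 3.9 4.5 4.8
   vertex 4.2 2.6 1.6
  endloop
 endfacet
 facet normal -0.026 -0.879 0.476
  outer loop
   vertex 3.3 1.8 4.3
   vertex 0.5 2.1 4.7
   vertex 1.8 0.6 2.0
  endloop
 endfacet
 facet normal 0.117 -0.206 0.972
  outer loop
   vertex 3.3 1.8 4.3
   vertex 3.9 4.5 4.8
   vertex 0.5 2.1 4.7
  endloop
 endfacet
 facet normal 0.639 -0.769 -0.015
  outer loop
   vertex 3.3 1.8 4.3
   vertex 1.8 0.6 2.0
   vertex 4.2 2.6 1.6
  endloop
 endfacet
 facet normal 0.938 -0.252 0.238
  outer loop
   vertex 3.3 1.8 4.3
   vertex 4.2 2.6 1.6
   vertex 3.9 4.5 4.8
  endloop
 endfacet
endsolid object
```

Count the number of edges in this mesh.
15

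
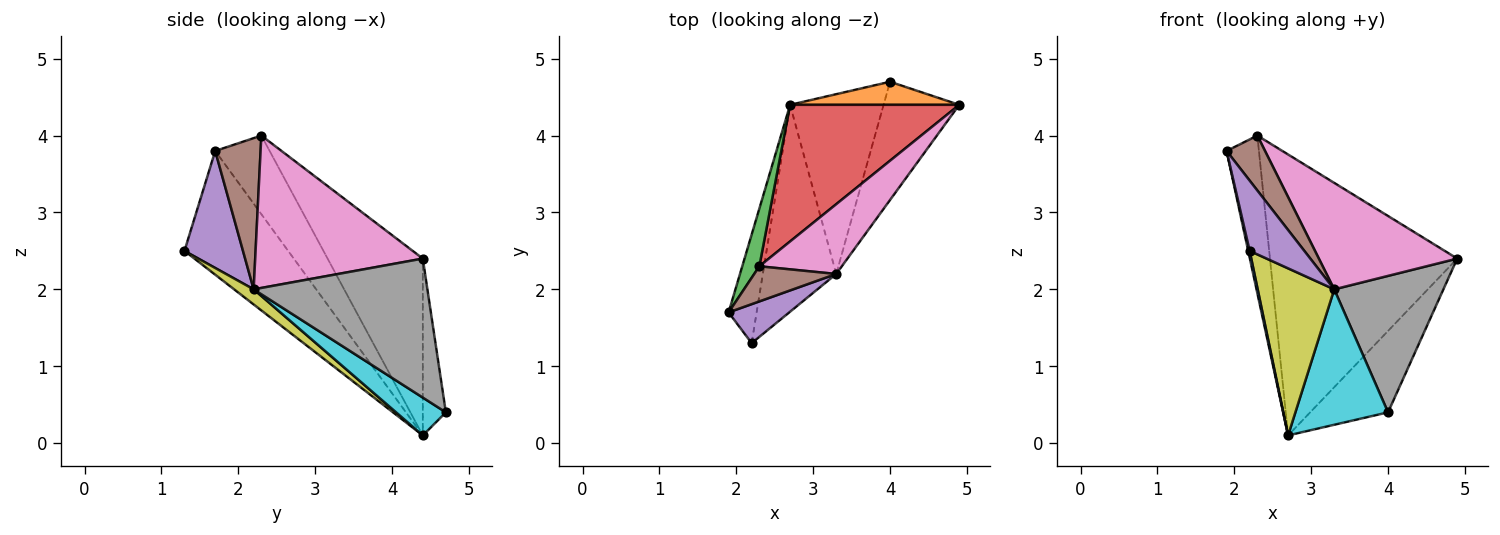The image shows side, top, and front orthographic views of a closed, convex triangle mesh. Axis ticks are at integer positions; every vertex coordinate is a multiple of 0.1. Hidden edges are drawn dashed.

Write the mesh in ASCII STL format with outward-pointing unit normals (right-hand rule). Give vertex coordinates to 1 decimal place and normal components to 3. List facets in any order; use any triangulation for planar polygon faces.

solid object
 facet normal -0.975 -0.014 -0.221
  outer loop
   vertex 2.2 1.3 2.5
   vertex 1.9 1.7 3.8
   vertex 2.7 4.4 0.1
  endloop
 endfacet
 facet normal -0.274 0.925 0.262
  outer loop
   vertex 4.0 4.7 0.4
   vertex 2.7 4.4 0.1
   vertex 4.9 4.4 2.4
  endloop
 endfacet
 facet normal -0.845 0.502 0.184
  outer loop
   vertex 2.3 2.3 4.0
   vertex 2.7 4.4 0.1
   vertex 1.9 1.7 3.8
  endloop
 endfacet
 facet normal -0.416 0.818 0.398
  outer loop
   vertex 2.3 2.3 4.0
   vertex 4.9 4.4 2.4
   vertex 2.7 4.4 0.1
  endloop
 endfacet
 facet normal 0.683 -0.638 0.354
  outer loop
   vertex 3.3 2.2 2.0
   vertex 1.9 1.7 3.8
   vertex 2.2 1.3 2.5
  endloop
 endfacet
 facet normal 0.705 -0.597 0.382
  outer loop
   vertex 3.3 2.2 2.0
   vertex 2.3 2.3 4.0
   vertex 1.9 1.7 3.8
  endloop
 endfacet
 facet normal 0.712 -0.588 0.385
  outer loop
   vertex 3.3 2.2 2.0
   vertex 4.9 4.4 2.4
   vertex 2.3 2.3 4.0
  endloop
 endfacet
 facet normal 0.769 -0.483 -0.419
  outer loop
   vertex 3.3 2.2 2.0
   vertex 4.0 4.7 0.4
   vertex 4.9 4.4 2.4
  endloop
 endfacet
 facet normal 0.158 -0.620 -0.768
  outer loop
   vertex 3.3 2.2 2.0
   vertex 2.2 1.3 2.5
   vertex 2.7 4.4 0.1
  endloop
 endfacet
 facet normal 0.308 -0.573 -0.760
  outer loop
   vertex 3.3 2.2 2.0
   vertex 2.7 4.4 0.1
   vertex 4.0 4.7 0.4
  endloop
 endfacet
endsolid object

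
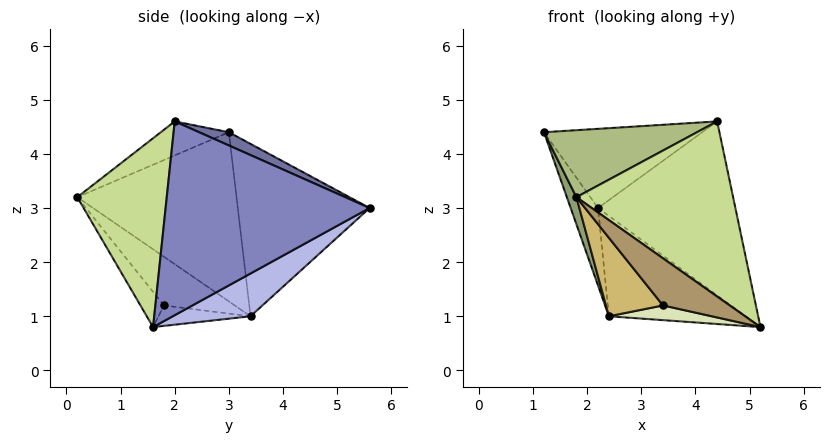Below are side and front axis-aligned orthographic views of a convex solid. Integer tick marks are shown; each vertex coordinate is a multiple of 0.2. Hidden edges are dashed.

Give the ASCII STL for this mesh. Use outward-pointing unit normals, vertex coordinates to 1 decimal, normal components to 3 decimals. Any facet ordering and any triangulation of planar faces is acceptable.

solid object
 facet normal 0.084 0.447 0.890
  outer loop
   vertex 4.4 2.0 4.6
   vertex 2.2 5.6 3.0
   vertex 1.2 3.0 4.4
  endloop
 endfacet
 facet normal 0.824 0.555 0.115
  outer loop
   vertex 4.4 2.0 4.6
   vertex 5.2 1.6 0.8
   vertex 2.2 5.6 3.0
  endloop
 endfacet
 facet normal -0.932 0.194 -0.306
  outer loop
   vertex 2.4 3.4 1.0
   vertex 1.2 3.0 4.4
   vertex 2.2 5.6 3.0
  endloop
 endfacet
 facet normal 0.366 0.644 -0.672
  outer loop
   vertex 2.4 3.4 1.0
   vertex 2.2 5.6 3.0
   vertex 5.2 1.6 0.8
  endloop
 endfacet
 facet normal -0.939 -0.056 -0.338
  outer loop
   vertex 1.8 0.2 3.2
   vertex 1.2 3.0 4.4
   vertex 2.4 3.4 1.0
  endloop
 endfacet
 facet normal -0.187 -0.421 0.888
  outer loop
   vertex 1.8 0.2 3.2
   vertex 4.4 2.0 4.6
   vertex 1.2 3.0 4.4
  endloop
 endfacet
 facet normal 0.487 -0.852 0.192
  outer loop
   vertex 1.8 0.2 3.2
   vertex 5.2 1.6 0.8
   vertex 4.4 2.0 4.6
  endloop
 endfacet
 facet normal -0.237 -0.265 -0.935
  outer loop
   vertex 3.4 1.8 1.2
   vertex 2.4 3.4 1.0
   vertex 5.2 1.6 0.8
  endloop
 endfacet
 facet normal -0.232 -0.661 -0.714
  outer loop
   vertex 3.4 1.8 1.2
   vertex 5.2 1.6 0.8
   vertex 1.8 0.2 3.2
  endloop
 endfacet
 facet normal -0.517 -0.417 -0.747
  outer loop
   vertex 3.4 1.8 1.2
   vertex 1.8 0.2 3.2
   vertex 2.4 3.4 1.0
  endloop
 endfacet
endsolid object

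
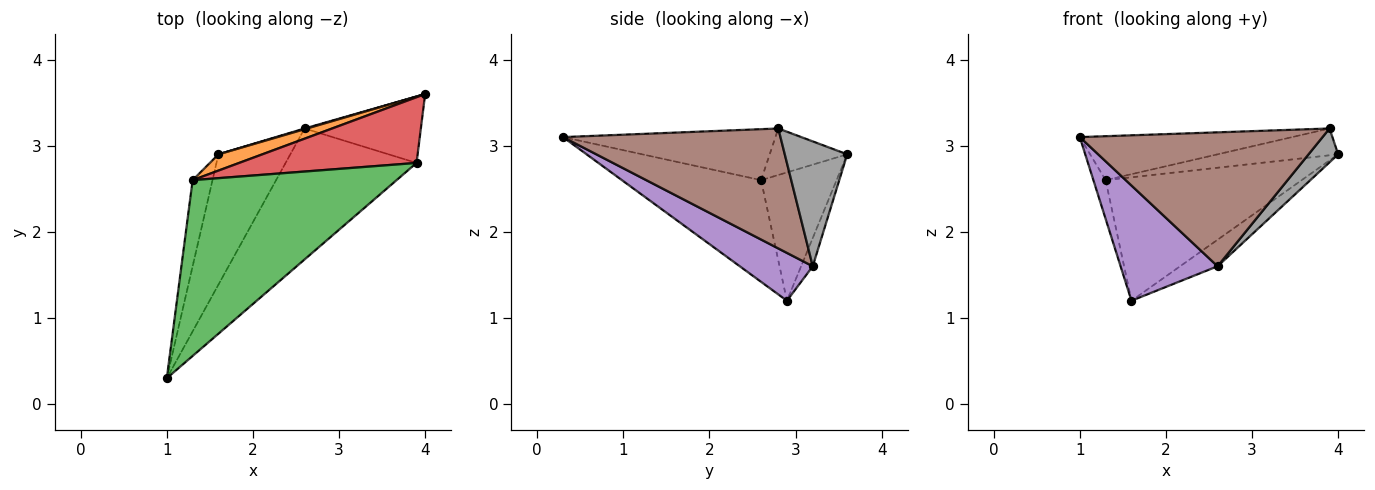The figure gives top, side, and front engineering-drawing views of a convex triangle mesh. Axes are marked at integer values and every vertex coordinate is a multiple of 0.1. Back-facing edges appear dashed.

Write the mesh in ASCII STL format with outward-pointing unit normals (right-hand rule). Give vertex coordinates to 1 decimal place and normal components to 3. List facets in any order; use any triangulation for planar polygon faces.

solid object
 facet normal -0.978 0.086 -0.191
  outer loop
   vertex 1.3 2.6 2.6
   vertex 1.6 2.9 1.2
   vertex 1.0 0.3 3.1
  endloop
 endfacet
 facet normal -0.357 0.926 0.122
  outer loop
   vertex 1.3 2.6 2.6
   vertex 4.0 3.6 2.9
   vertex 1.6 2.9 1.2
  endloop
 endfacet
 facet normal -0.236 0.236 0.943
  outer loop
   vertex 1.3 2.6 2.6
   vertex 1.0 0.3 3.1
   vertex 3.9 2.8 3.2
  endloop
 endfacet
 facet normal -0.236 0.367 0.900
  outer loop
   vertex 1.3 2.6 2.6
   vertex 3.9 2.8 3.2
   vertex 4.0 3.6 2.9
  endloop
 endfacet
 facet normal 0.446 -0.593 -0.670
  outer loop
   vertex 2.6 3.2 1.6
   vertex 1.0 0.3 3.1
   vertex 1.6 2.9 1.2
  endloop
 endfacet
 facet normal 0.539 -0.602 -0.589
  outer loop
   vertex 2.6 3.2 1.6
   vertex 3.9 2.8 3.2
   vertex 1.0 0.3 3.1
  endloop
 endfacet
 facet normal -0.297 0.955 0.026
  outer loop
   vertex 2.6 3.2 1.6
   vertex 1.6 2.9 1.2
   vertex 4.0 3.6 2.9
  endloop
 endfacet
 facet normal 0.691 -0.328 -0.644
  outer loop
   vertex 2.6 3.2 1.6
   vertex 4.0 3.6 2.9
   vertex 3.9 2.8 3.2
  endloop
 endfacet
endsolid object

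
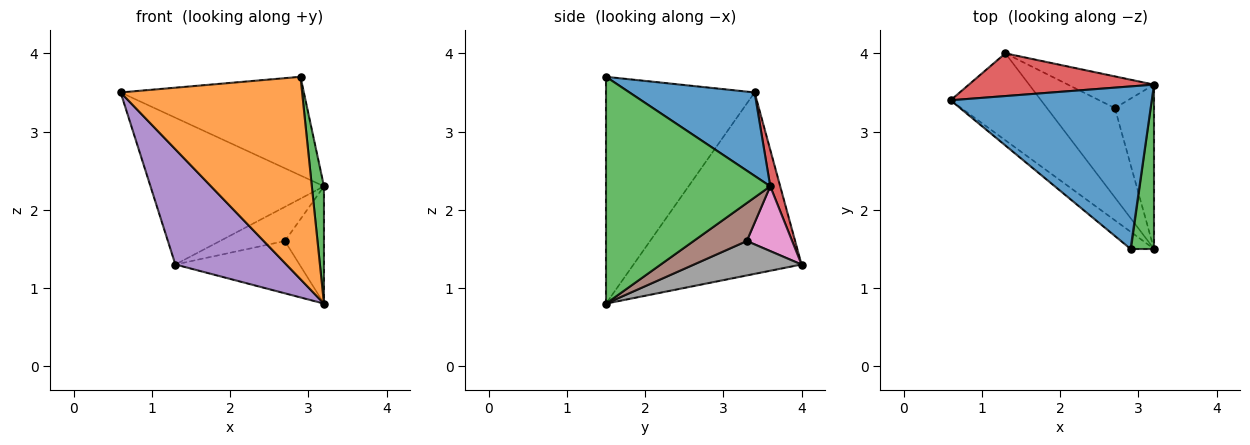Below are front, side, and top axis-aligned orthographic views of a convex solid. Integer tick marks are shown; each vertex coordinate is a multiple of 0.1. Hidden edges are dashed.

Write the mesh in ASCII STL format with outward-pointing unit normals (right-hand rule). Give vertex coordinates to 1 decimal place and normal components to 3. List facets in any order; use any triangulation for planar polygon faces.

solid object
 facet normal 0.334 0.489 0.806
  outer loop
   vertex 2.9 1.5 3.7
   vertex 3.2 3.6 2.3
   vertex 0.6 3.4 3.5
  endloop
 endfacet
 facet normal -0.632 -0.772 -0.065
  outer loop
   vertex 2.9 1.5 3.7
   vertex 0.6 3.4 3.5
   vertex 3.2 1.5 0.8
  endloop
 endfacet
 facet normal 0.992 -0.073 0.103
  outer loop
   vertex 2.9 1.5 3.7
   vertex 3.2 1.5 0.8
   vertex 3.2 3.6 2.3
  endloop
 endfacet
 facet normal 0.055 0.959 0.279
  outer loop
   vertex 1.3 4.0 1.3
   vertex 0.6 3.4 3.5
   vertex 3.2 3.6 2.3
  endloop
 endfacet
 facet normal -0.771 -0.509 -0.384
  outer loop
   vertex 1.3 4.0 1.3
   vertex 3.2 1.5 0.8
   vertex 0.6 3.4 3.5
  endloop
 endfacet
 facet normal 0.620 0.456 -0.638
  outer loop
   vertex 2.7 3.3 1.6
   vertex 3.2 3.6 2.3
   vertex 3.2 1.5 0.8
  endloop
 endfacet
 facet normal 0.456 0.652 -0.605
  outer loop
   vertex 2.7 3.3 1.6
   vertex 1.3 4.0 1.3
   vertex 3.2 3.6 2.3
  endloop
 endfacet
 facet normal 0.401 0.463 -0.791
  outer loop
   vertex 2.7 3.3 1.6
   vertex 3.2 1.5 0.8
   vertex 1.3 4.0 1.3
  endloop
 endfacet
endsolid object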